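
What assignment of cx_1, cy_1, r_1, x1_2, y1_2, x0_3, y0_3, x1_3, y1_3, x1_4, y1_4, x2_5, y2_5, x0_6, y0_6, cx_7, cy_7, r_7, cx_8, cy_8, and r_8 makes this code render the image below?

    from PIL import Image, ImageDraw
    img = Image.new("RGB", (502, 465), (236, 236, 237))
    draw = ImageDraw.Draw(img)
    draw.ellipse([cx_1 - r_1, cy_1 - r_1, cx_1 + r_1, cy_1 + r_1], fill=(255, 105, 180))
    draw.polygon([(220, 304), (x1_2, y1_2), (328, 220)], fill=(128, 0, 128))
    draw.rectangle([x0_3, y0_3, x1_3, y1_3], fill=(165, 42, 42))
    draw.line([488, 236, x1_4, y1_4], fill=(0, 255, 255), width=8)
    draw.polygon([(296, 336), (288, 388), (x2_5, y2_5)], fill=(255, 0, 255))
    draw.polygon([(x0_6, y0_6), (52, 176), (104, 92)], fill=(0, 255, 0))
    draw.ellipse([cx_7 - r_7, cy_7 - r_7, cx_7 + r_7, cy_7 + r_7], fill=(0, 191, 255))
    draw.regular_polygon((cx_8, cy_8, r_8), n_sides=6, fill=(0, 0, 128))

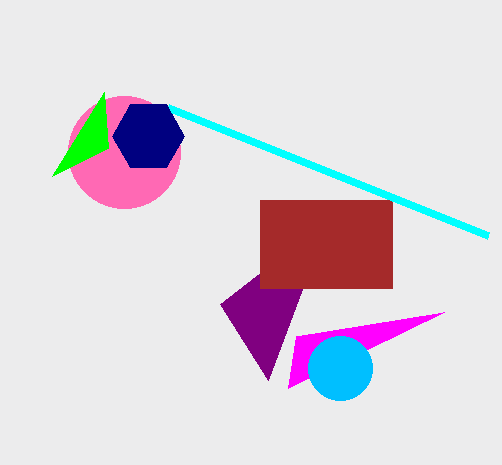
cx_1 = 124, cy_1 = 152, r_1 = 56, x1_2 = 268, y1_2 = 380, x0_3 = 260, y0_3 = 200, x1_3 = 392, y1_3 = 288, x1_4 = 168, y1_4 = 108, x2_5 = 444, y2_5 = 312, x0_6 = 108, y0_6 = 148, cx_7 = 340, cy_7 = 368, r_7 = 32, cx_8 = 148, cy_8 = 136, r_8 = 36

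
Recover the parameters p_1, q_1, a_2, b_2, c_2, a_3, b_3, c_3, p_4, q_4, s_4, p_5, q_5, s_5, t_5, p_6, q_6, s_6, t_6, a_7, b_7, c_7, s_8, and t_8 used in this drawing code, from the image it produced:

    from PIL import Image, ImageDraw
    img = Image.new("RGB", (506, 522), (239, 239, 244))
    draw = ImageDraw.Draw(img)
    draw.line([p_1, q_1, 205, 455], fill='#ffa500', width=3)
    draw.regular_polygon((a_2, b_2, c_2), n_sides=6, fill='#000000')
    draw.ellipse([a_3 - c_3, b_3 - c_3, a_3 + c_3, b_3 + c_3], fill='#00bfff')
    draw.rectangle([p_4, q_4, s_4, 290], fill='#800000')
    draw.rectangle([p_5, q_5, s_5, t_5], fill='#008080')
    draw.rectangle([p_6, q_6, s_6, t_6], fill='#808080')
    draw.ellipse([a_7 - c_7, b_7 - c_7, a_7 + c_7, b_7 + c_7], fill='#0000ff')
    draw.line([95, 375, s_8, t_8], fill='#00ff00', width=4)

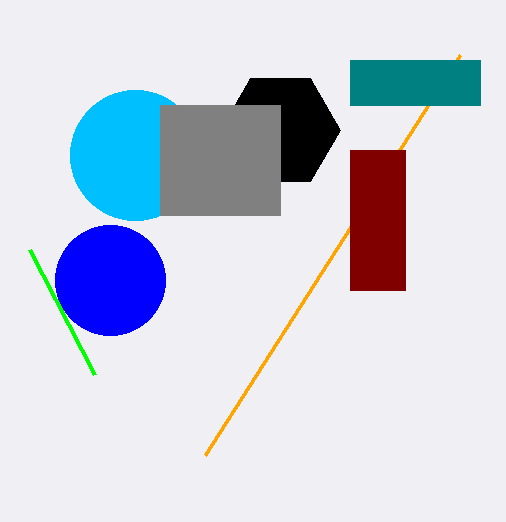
p_1 = 460; q_1 = 55; a_2 = 280; b_2 = 130; c_2 = 60; a_3 = 135; b_3 = 155; c_3 = 65; p_4 = 350; q_4 = 150; s_4 = 405; p_5 = 350; q_5 = 60; s_5 = 480; t_5 = 105; p_6 = 160; q_6 = 105; s_6 = 280; t_6 = 215; a_7 = 110; b_7 = 280; c_7 = 55; s_8 = 30; t_8 = 250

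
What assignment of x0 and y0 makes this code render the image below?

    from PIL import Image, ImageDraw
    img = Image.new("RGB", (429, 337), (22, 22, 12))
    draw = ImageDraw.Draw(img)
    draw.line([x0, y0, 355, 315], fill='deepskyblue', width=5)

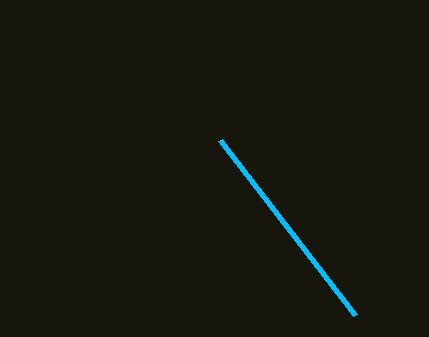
x0 = 220; y0 = 140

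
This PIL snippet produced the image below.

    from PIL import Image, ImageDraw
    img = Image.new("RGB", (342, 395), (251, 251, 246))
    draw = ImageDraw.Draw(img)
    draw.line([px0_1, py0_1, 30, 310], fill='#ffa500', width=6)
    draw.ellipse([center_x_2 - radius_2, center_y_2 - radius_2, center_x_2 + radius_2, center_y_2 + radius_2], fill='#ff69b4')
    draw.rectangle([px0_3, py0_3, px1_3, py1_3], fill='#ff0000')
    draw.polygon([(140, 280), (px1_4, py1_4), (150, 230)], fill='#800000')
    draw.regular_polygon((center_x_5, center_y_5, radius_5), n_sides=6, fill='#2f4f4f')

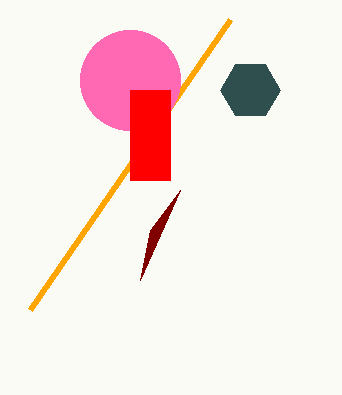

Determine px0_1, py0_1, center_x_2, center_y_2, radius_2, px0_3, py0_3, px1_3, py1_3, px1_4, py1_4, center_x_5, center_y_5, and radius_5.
px0_1 = 230; py0_1 = 20; center_x_2 = 130; center_y_2 = 80; radius_2 = 50; px0_3 = 130; py0_3 = 90; px1_3 = 170; py1_3 = 180; px1_4 = 180; py1_4 = 190; center_x_5 = 250; center_y_5 = 90; radius_5 = 30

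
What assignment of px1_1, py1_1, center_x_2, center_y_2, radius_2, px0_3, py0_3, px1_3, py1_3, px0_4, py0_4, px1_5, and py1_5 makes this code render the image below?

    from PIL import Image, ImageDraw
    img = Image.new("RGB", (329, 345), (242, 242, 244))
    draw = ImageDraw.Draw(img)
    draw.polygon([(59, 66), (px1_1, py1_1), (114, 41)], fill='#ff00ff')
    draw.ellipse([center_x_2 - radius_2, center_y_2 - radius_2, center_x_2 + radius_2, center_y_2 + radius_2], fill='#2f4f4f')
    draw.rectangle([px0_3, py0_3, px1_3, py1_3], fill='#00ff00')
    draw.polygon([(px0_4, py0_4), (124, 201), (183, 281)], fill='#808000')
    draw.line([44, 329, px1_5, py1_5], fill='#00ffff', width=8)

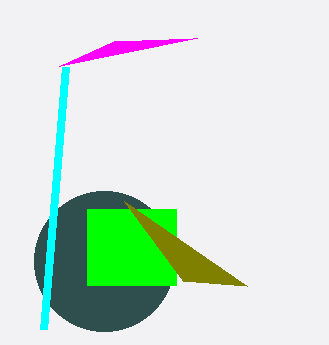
px1_1 = 197; py1_1 = 38; center_x_2 = 104; center_y_2 = 261; radius_2 = 70; px0_3 = 87; py0_3 = 209; px1_3 = 176; py1_3 = 285; px0_4 = 247; py0_4 = 286; px1_5 = 66; py1_5 = 67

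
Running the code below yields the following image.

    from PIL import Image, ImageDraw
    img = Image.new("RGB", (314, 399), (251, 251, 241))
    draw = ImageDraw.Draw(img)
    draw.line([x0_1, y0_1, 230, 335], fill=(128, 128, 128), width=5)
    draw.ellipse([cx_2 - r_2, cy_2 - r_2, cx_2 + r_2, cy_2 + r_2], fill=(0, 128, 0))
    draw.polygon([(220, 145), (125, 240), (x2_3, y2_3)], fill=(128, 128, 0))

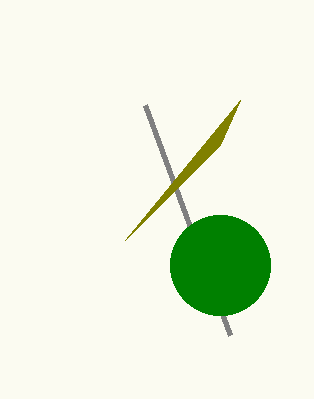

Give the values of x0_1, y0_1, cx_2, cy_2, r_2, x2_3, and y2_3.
x0_1 = 145, y0_1 = 105, cx_2 = 220, cy_2 = 265, r_2 = 50, x2_3 = 240, y2_3 = 100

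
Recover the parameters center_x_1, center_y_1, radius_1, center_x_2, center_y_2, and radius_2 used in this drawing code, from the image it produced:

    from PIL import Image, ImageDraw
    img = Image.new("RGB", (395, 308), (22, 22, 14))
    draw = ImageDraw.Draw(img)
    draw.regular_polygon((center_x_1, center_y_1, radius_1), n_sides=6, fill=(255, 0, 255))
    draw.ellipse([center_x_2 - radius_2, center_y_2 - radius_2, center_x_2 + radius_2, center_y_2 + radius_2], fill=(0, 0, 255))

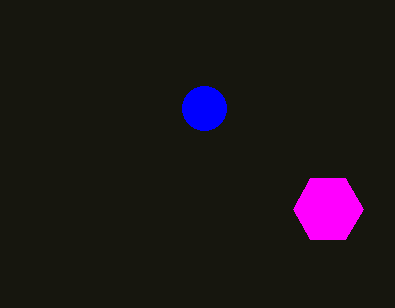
center_x_1 = 328
center_y_1 = 209
radius_1 = 35
center_x_2 = 204
center_y_2 = 108
radius_2 = 22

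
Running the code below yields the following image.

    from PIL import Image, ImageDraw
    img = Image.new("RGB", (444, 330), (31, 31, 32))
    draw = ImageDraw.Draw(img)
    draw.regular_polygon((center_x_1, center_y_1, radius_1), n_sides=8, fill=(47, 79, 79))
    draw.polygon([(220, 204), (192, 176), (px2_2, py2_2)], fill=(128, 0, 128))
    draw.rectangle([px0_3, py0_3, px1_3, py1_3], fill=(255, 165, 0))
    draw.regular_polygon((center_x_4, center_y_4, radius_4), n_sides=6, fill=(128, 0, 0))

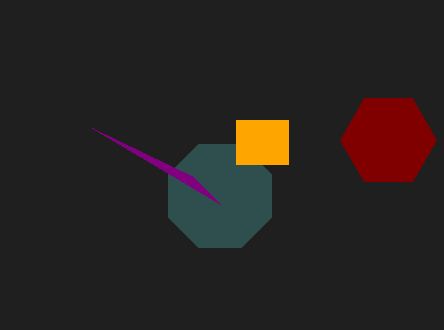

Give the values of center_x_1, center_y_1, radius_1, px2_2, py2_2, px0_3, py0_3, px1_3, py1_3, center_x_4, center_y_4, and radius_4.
center_x_1 = 220; center_y_1 = 196; radius_1 = 56; px2_2 = 92; py2_2 = 128; px0_3 = 236; py0_3 = 120; px1_3 = 288; py1_3 = 164; center_x_4 = 388; center_y_4 = 140; radius_4 = 48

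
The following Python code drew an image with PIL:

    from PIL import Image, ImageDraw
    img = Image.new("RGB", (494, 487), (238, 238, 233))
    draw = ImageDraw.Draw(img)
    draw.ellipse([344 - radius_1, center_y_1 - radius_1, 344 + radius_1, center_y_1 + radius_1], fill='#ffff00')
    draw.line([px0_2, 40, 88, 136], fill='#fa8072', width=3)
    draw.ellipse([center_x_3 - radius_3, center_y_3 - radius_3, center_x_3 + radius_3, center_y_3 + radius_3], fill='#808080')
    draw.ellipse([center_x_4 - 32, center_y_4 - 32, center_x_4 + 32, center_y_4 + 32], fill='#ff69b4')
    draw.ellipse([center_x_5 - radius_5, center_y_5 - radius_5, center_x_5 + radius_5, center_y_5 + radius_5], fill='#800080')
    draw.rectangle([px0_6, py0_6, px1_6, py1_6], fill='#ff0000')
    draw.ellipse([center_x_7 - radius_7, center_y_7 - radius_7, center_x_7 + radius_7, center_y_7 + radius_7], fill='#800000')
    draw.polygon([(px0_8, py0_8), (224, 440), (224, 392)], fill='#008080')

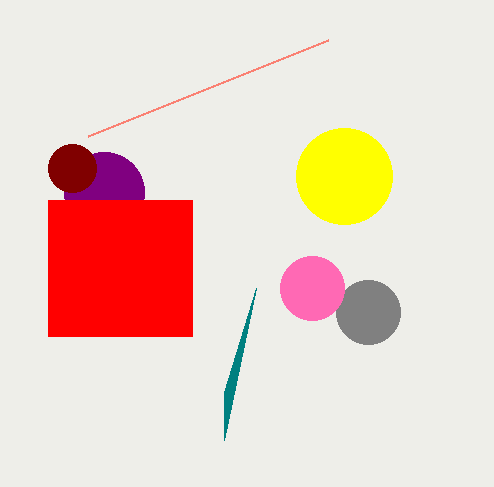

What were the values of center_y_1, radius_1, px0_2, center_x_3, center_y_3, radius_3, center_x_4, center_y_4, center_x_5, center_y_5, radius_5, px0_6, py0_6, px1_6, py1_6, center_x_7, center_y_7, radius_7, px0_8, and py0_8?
center_y_1 = 176
radius_1 = 48
px0_2 = 328
center_x_3 = 368
center_y_3 = 312
radius_3 = 32
center_x_4 = 312
center_y_4 = 288
center_x_5 = 104
center_y_5 = 192
radius_5 = 40
px0_6 = 48
py0_6 = 200
px1_6 = 192
py1_6 = 336
center_x_7 = 72
center_y_7 = 168
radius_7 = 24
px0_8 = 256
py0_8 = 288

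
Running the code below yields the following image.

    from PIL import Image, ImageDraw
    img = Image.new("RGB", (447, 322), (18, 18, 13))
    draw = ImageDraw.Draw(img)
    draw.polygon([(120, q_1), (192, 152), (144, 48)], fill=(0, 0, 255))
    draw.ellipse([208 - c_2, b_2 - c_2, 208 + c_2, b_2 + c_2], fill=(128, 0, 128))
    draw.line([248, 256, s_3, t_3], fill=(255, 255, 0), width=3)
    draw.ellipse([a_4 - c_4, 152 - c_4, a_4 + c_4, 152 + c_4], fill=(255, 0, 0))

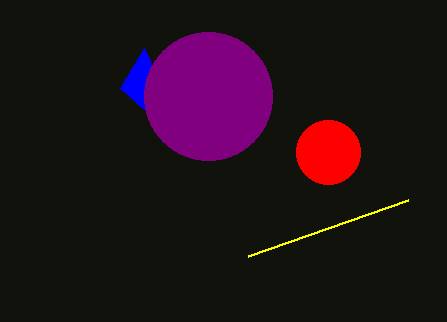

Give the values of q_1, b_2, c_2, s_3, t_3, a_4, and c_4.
q_1 = 88
b_2 = 96
c_2 = 64
s_3 = 408
t_3 = 200
a_4 = 328
c_4 = 32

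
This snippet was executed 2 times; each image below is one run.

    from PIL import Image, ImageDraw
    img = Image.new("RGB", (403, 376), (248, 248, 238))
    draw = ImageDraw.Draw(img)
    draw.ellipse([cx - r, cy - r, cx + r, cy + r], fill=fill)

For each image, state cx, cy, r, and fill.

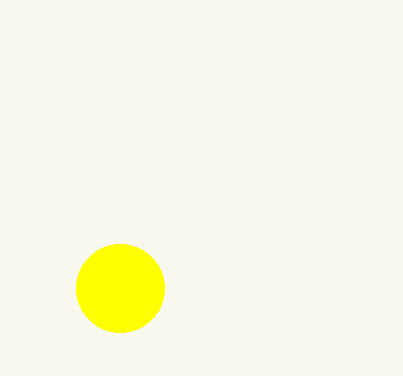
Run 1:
cx = 120, cy = 288, r = 44, fill = 'yellow'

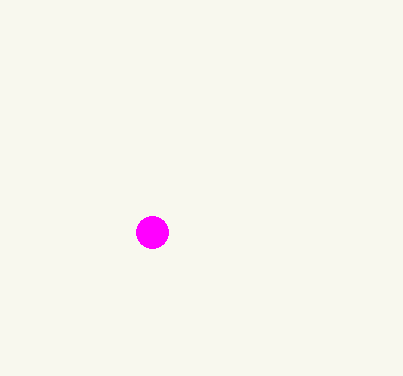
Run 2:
cx = 152; cy = 232; r = 16; fill = 'magenta'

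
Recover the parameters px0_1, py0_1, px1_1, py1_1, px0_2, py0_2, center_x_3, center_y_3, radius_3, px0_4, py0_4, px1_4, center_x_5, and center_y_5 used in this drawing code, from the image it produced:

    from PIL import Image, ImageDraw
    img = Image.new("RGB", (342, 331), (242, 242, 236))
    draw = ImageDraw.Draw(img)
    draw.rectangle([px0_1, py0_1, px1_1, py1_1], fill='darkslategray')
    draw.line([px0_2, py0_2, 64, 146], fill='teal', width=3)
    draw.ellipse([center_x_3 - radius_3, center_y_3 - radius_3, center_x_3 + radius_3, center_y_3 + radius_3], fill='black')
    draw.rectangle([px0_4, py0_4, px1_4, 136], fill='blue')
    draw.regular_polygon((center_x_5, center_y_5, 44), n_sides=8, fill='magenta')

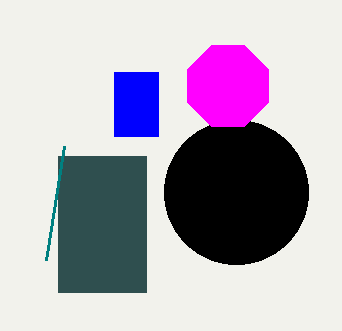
px0_1 = 58; py0_1 = 156; px1_1 = 146; py1_1 = 292; px0_2 = 46; py0_2 = 260; center_x_3 = 236; center_y_3 = 192; radius_3 = 72; px0_4 = 114; py0_4 = 72; px1_4 = 158; center_x_5 = 228; center_y_5 = 86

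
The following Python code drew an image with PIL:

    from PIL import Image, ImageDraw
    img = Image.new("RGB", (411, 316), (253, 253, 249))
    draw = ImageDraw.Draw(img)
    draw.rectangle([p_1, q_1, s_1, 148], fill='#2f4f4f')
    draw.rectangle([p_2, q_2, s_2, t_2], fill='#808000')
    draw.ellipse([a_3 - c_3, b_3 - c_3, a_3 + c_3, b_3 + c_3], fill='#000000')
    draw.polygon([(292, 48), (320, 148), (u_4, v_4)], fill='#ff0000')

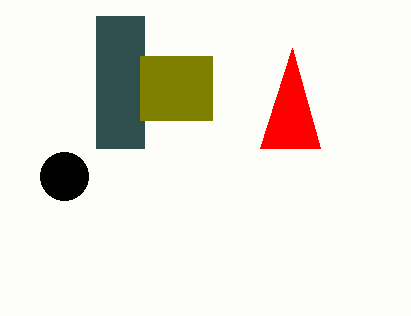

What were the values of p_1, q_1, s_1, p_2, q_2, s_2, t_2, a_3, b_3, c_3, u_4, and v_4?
p_1 = 96; q_1 = 16; s_1 = 144; p_2 = 140; q_2 = 56; s_2 = 212; t_2 = 120; a_3 = 64; b_3 = 176; c_3 = 24; u_4 = 260; v_4 = 148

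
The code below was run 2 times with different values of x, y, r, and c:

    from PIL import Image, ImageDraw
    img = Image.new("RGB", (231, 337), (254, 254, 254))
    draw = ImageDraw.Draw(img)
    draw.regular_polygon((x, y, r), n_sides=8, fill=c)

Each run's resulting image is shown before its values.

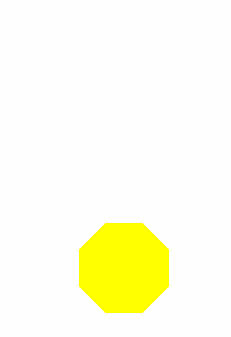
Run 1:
x = 124; y = 268; r = 48; c = 'yellow'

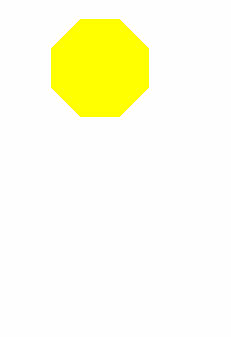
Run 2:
x = 100; y = 68; r = 52; c = 'yellow'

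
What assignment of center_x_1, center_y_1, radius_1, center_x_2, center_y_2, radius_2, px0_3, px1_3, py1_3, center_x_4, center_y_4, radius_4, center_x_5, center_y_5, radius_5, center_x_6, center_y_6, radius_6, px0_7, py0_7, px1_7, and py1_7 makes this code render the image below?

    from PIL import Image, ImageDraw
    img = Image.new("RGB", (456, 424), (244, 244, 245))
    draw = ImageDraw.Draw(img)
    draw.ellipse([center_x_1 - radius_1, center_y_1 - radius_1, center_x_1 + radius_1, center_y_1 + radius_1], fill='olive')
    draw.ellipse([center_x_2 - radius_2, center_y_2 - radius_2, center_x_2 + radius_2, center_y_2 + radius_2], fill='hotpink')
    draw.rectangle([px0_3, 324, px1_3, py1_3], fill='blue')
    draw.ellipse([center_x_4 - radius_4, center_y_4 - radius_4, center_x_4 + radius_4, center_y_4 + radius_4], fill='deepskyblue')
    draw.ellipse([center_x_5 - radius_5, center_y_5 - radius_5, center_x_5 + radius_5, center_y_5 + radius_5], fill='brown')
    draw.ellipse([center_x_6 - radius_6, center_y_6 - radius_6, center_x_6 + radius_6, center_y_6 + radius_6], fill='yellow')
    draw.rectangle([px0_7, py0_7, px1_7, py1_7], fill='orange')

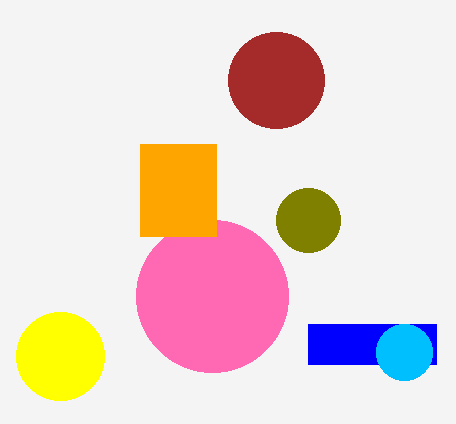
center_x_1 = 308
center_y_1 = 220
radius_1 = 32
center_x_2 = 212
center_y_2 = 296
radius_2 = 76
px0_3 = 308
px1_3 = 436
py1_3 = 364
center_x_4 = 404
center_y_4 = 352
radius_4 = 28
center_x_5 = 276
center_y_5 = 80
radius_5 = 48
center_x_6 = 60
center_y_6 = 356
radius_6 = 44
px0_7 = 140
py0_7 = 144
px1_7 = 216
py1_7 = 236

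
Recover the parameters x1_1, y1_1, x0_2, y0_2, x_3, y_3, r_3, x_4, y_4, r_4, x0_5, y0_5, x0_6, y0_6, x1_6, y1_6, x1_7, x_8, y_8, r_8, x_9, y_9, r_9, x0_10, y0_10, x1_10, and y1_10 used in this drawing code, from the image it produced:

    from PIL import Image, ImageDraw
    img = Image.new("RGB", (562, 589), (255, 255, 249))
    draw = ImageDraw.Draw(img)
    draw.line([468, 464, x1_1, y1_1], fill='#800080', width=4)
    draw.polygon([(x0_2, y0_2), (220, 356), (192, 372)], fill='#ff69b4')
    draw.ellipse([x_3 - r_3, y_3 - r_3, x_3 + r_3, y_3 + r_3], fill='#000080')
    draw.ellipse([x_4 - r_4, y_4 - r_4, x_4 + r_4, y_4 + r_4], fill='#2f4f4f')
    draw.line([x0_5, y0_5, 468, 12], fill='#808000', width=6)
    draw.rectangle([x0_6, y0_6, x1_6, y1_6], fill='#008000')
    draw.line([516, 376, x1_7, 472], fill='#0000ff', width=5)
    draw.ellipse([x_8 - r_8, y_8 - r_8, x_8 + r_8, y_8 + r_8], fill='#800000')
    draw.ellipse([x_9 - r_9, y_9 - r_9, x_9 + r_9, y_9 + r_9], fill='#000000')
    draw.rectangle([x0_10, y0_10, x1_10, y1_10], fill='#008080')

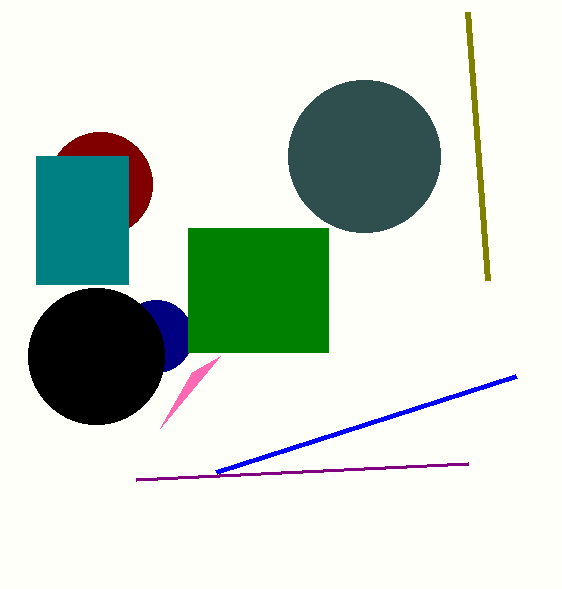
x1_1 = 136, y1_1 = 480, x0_2 = 160, y0_2 = 428, x_3 = 156, y_3 = 336, r_3 = 36, x_4 = 364, y_4 = 156, r_4 = 76, x0_5 = 488, y0_5 = 280, x0_6 = 188, y0_6 = 228, x1_6 = 328, y1_6 = 352, x1_7 = 216, x_8 = 100, y_8 = 184, r_8 = 52, x_9 = 96, y_9 = 356, r_9 = 68, x0_10 = 36, y0_10 = 156, x1_10 = 128, y1_10 = 284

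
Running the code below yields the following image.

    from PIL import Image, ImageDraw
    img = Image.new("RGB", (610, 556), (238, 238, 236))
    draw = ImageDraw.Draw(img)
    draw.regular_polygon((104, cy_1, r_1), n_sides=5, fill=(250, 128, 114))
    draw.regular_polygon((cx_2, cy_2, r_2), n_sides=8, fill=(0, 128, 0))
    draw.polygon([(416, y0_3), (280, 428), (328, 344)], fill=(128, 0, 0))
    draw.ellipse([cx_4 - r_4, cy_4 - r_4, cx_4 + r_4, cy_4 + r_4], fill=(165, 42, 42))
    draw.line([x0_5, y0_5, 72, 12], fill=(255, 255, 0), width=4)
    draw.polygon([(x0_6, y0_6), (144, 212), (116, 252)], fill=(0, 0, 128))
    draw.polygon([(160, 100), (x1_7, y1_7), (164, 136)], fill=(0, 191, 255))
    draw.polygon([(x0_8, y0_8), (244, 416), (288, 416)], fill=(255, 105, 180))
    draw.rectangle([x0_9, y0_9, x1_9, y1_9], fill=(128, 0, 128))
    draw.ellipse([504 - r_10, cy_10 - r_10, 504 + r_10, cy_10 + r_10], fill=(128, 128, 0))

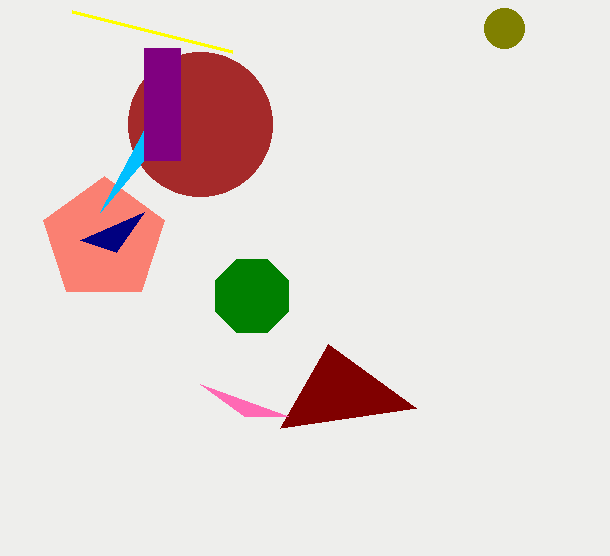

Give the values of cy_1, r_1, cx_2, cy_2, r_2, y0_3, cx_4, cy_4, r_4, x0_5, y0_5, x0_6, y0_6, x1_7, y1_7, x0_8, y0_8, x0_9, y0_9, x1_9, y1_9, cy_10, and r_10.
cy_1 = 240
r_1 = 64
cx_2 = 252
cy_2 = 296
r_2 = 40
y0_3 = 408
cx_4 = 200
cy_4 = 124
r_4 = 72
x0_5 = 232
y0_5 = 52
x0_6 = 80
y0_6 = 240
x1_7 = 100
y1_7 = 212
x0_8 = 200
y0_8 = 384
x0_9 = 144
y0_9 = 48
x1_9 = 180
y1_9 = 160
cy_10 = 28
r_10 = 20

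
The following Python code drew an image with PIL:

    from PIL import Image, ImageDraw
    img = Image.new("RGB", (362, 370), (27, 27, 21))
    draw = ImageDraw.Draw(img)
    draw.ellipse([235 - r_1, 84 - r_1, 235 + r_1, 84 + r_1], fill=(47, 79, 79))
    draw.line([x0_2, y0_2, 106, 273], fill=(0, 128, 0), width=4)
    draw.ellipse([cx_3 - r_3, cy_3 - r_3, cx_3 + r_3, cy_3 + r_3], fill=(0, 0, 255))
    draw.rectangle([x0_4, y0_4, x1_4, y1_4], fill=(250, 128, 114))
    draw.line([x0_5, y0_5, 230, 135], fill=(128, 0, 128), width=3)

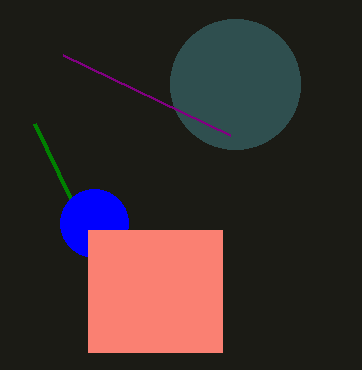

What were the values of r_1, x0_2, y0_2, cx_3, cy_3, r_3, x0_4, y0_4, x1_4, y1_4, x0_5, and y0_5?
r_1 = 65; x0_2 = 34; y0_2 = 123; cx_3 = 94; cy_3 = 223; r_3 = 34; x0_4 = 88; y0_4 = 230; x1_4 = 222; y1_4 = 352; x0_5 = 63; y0_5 = 55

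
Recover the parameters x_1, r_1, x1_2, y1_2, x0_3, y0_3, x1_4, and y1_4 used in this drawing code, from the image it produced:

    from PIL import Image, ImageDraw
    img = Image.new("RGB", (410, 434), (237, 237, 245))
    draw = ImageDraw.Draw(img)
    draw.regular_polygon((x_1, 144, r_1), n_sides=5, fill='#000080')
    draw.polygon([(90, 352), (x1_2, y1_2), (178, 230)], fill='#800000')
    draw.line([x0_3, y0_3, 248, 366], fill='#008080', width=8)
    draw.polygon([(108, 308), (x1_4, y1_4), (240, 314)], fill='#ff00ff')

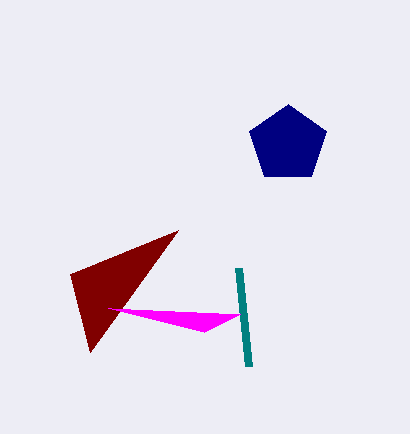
x_1 = 288; r_1 = 40; x1_2 = 70; y1_2 = 274; x0_3 = 238; y0_3 = 268; x1_4 = 204; y1_4 = 332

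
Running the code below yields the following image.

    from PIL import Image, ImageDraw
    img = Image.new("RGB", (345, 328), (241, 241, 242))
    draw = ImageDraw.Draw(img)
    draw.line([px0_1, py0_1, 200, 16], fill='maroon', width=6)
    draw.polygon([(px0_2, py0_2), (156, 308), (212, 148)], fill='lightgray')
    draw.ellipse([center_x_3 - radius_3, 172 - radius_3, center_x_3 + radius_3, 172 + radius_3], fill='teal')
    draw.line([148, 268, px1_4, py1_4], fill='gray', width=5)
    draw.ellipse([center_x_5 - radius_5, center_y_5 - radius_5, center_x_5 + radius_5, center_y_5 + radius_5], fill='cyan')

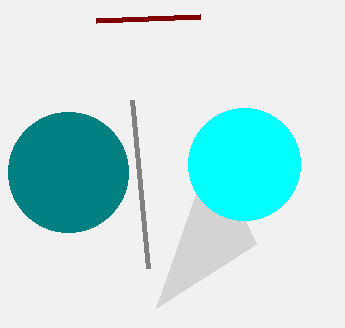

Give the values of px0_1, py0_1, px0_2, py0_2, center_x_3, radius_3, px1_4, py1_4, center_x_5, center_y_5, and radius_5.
px0_1 = 96; py0_1 = 20; px0_2 = 256; py0_2 = 244; center_x_3 = 68; radius_3 = 60; px1_4 = 132; py1_4 = 100; center_x_5 = 244; center_y_5 = 164; radius_5 = 56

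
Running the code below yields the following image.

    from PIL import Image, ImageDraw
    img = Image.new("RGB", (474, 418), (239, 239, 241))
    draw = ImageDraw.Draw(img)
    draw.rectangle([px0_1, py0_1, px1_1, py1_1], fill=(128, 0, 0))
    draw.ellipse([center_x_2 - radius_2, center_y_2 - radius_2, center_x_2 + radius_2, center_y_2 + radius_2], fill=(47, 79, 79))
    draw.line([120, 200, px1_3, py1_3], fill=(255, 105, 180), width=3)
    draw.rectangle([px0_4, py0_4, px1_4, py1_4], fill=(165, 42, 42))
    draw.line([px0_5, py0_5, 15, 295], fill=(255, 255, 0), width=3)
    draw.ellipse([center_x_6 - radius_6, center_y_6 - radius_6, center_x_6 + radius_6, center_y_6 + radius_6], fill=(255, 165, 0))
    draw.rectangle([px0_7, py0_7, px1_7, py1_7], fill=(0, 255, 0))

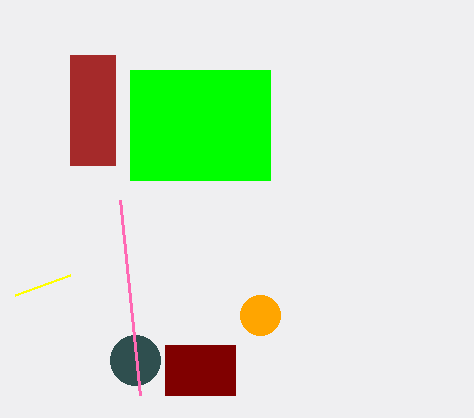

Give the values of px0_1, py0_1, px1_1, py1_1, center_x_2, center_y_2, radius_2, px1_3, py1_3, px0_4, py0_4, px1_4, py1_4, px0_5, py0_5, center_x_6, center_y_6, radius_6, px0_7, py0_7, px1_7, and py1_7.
px0_1 = 165
py0_1 = 345
px1_1 = 235
py1_1 = 395
center_x_2 = 135
center_y_2 = 360
radius_2 = 25
px1_3 = 140
py1_3 = 395
px0_4 = 70
py0_4 = 55
px1_4 = 115
py1_4 = 165
px0_5 = 70
py0_5 = 275
center_x_6 = 260
center_y_6 = 315
radius_6 = 20
px0_7 = 130
py0_7 = 70
px1_7 = 270
py1_7 = 180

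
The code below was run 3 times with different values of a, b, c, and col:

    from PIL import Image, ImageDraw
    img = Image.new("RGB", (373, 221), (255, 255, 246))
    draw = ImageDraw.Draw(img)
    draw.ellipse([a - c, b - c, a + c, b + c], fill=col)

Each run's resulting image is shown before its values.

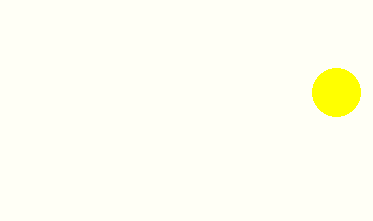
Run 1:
a = 336; b = 92; c = 24; col = 'yellow'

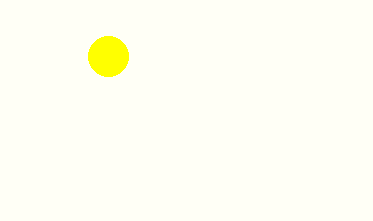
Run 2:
a = 108; b = 56; c = 20; col = 'yellow'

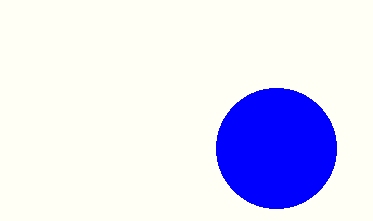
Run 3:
a = 276
b = 148
c = 60
col = 'blue'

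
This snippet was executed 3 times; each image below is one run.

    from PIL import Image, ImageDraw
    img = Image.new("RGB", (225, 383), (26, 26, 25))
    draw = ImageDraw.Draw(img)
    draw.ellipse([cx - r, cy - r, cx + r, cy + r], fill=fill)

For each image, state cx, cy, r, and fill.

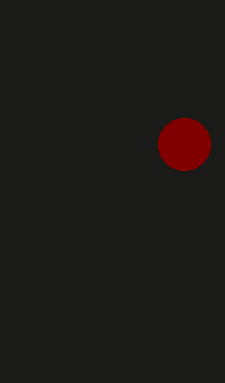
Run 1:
cx = 184, cy = 144, r = 26, fill = 'maroon'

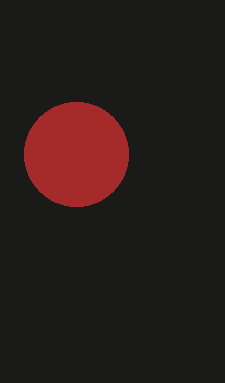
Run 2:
cx = 76
cy = 154
r = 52
fill = 'brown'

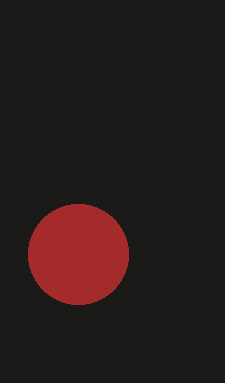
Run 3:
cx = 78
cy = 254
r = 50
fill = 'brown'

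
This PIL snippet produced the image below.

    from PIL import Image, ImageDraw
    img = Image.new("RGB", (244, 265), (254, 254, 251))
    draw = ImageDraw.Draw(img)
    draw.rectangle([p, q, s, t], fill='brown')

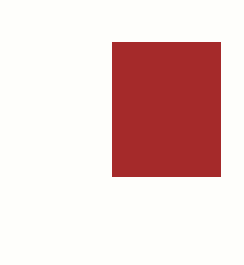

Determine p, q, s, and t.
p = 112, q = 42, s = 220, t = 176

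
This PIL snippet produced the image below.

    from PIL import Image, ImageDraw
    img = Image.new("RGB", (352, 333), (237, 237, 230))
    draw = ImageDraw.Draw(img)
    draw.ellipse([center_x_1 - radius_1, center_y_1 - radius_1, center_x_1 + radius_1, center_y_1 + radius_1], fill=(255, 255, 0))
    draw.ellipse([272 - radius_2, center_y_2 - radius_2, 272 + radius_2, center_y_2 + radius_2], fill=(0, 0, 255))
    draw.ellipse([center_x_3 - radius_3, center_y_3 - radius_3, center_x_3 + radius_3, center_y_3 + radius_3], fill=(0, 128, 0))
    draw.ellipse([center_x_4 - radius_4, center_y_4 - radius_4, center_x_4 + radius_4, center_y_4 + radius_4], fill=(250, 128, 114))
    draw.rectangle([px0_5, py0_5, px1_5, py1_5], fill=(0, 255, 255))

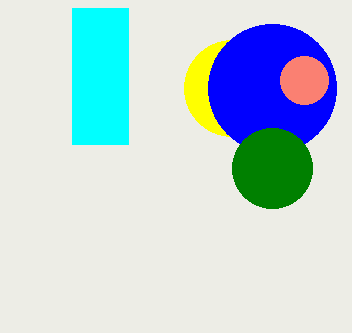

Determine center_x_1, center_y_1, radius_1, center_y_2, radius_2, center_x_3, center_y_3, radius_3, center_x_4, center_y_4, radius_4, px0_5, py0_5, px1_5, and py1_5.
center_x_1 = 232
center_y_1 = 88
radius_1 = 48
center_y_2 = 88
radius_2 = 64
center_x_3 = 272
center_y_3 = 168
radius_3 = 40
center_x_4 = 304
center_y_4 = 80
radius_4 = 24
px0_5 = 72
py0_5 = 8
px1_5 = 128
py1_5 = 144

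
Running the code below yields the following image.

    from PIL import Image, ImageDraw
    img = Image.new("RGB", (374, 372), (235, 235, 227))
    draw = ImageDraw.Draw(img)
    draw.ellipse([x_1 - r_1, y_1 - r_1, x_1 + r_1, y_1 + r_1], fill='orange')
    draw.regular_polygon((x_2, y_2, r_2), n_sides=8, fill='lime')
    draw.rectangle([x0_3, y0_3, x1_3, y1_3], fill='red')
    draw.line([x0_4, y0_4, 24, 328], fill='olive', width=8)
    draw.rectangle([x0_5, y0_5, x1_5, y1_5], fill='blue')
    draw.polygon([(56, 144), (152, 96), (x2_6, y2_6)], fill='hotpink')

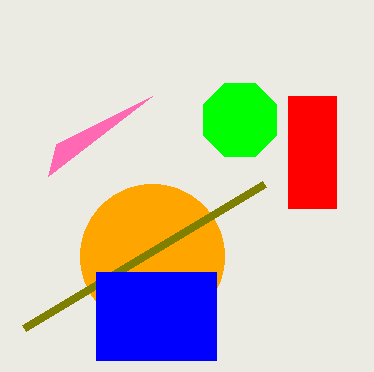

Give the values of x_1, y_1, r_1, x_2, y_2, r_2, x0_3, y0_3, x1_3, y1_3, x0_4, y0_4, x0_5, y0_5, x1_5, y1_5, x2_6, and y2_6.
x_1 = 152
y_1 = 256
r_1 = 72
x_2 = 240
y_2 = 120
r_2 = 40
x0_3 = 288
y0_3 = 96
x1_3 = 336
y1_3 = 208
x0_4 = 264
y0_4 = 184
x0_5 = 96
y0_5 = 272
x1_5 = 216
y1_5 = 360
x2_6 = 48
y2_6 = 176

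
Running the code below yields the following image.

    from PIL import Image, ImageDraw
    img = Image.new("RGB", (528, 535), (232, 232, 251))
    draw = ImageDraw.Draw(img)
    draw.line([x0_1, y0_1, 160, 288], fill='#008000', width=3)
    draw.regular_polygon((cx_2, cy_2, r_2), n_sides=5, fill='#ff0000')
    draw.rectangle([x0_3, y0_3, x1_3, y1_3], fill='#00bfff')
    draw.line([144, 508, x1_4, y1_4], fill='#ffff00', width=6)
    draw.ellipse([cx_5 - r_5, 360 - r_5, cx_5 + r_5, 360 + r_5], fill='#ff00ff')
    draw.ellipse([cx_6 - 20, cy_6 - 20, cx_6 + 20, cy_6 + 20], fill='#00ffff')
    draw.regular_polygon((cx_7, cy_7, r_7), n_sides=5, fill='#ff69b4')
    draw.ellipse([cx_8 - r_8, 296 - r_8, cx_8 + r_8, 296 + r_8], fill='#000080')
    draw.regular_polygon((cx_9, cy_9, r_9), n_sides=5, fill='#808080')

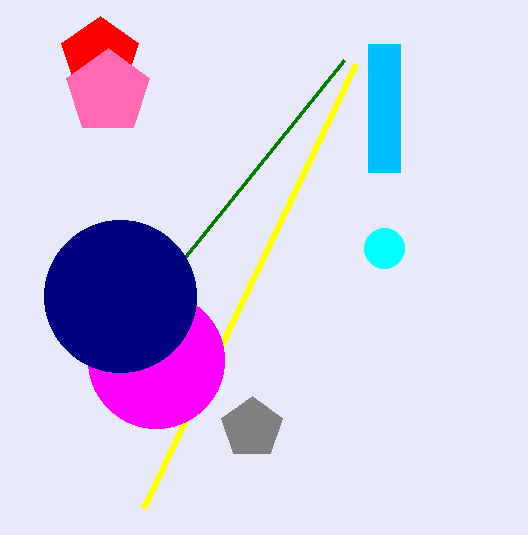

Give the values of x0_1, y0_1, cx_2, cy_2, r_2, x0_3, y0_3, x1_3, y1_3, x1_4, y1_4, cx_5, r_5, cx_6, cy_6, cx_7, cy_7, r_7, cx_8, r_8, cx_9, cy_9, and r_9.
x0_1 = 344, y0_1 = 60, cx_2 = 100, cy_2 = 56, r_2 = 40, x0_3 = 368, y0_3 = 44, x1_3 = 400, y1_3 = 172, x1_4 = 356, y1_4 = 64, cx_5 = 156, r_5 = 68, cx_6 = 384, cy_6 = 248, cx_7 = 108, cy_7 = 92, r_7 = 44, cx_8 = 120, r_8 = 76, cx_9 = 252, cy_9 = 428, r_9 = 32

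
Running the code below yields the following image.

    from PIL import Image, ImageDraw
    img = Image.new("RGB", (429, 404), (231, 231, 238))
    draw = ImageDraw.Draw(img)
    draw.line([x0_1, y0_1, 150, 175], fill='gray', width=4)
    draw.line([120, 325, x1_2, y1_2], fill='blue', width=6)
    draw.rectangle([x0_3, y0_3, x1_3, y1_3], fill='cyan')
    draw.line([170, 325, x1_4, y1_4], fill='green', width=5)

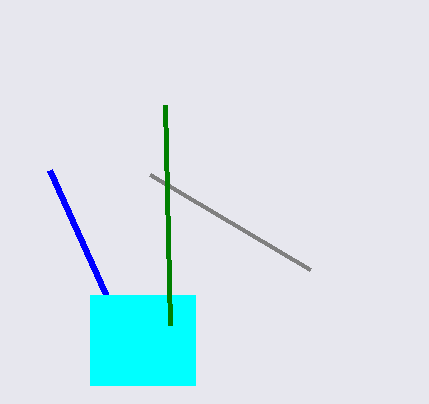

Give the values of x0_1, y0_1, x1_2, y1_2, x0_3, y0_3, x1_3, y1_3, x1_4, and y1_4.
x0_1 = 310
y0_1 = 270
x1_2 = 50
y1_2 = 170
x0_3 = 90
y0_3 = 295
x1_3 = 195
y1_3 = 385
x1_4 = 165
y1_4 = 105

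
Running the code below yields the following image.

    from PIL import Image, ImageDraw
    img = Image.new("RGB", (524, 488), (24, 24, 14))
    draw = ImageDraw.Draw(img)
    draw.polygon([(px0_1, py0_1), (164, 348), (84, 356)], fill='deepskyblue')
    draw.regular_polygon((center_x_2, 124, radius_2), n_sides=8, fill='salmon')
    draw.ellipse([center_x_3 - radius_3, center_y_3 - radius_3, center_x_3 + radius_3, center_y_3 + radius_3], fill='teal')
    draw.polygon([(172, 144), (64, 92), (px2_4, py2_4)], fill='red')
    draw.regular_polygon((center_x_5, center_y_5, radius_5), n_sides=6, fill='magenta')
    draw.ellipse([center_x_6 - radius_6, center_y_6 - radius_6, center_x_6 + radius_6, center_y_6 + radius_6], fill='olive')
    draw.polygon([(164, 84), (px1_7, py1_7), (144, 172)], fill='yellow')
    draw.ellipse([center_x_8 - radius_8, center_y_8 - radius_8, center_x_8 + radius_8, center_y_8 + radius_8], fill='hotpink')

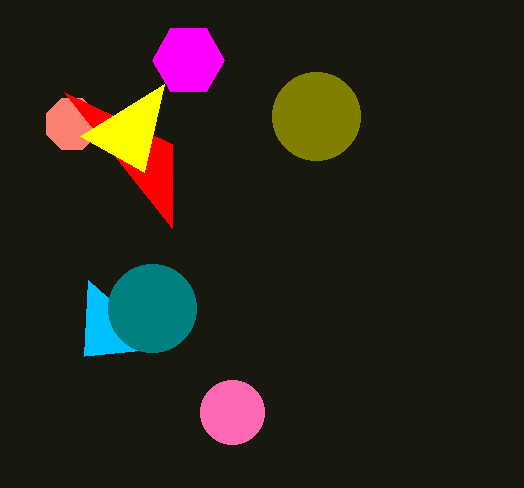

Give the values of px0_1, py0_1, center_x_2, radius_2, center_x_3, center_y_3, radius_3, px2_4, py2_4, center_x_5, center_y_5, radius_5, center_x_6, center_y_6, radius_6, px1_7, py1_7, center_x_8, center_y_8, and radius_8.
px0_1 = 88
py0_1 = 280
center_x_2 = 72
radius_2 = 28
center_x_3 = 152
center_y_3 = 308
radius_3 = 44
px2_4 = 172
py2_4 = 228
center_x_5 = 188
center_y_5 = 60
radius_5 = 36
center_x_6 = 316
center_y_6 = 116
radius_6 = 44
px1_7 = 80
py1_7 = 136
center_x_8 = 232
center_y_8 = 412
radius_8 = 32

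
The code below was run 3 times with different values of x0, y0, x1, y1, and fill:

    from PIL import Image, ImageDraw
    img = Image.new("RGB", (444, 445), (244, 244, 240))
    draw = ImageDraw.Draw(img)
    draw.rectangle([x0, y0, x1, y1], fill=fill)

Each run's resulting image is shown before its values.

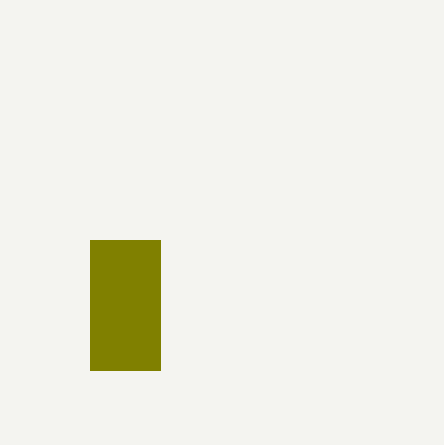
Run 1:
x0 = 90, y0 = 240, x1 = 160, y1 = 370, fill = 'olive'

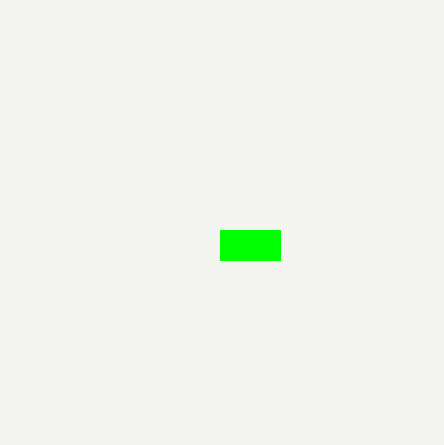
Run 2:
x0 = 220; y0 = 230; x1 = 280; y1 = 260; fill = 'lime'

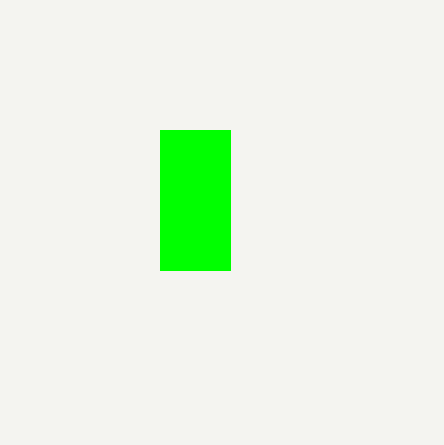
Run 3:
x0 = 160
y0 = 130
x1 = 230
y1 = 270
fill = 'lime'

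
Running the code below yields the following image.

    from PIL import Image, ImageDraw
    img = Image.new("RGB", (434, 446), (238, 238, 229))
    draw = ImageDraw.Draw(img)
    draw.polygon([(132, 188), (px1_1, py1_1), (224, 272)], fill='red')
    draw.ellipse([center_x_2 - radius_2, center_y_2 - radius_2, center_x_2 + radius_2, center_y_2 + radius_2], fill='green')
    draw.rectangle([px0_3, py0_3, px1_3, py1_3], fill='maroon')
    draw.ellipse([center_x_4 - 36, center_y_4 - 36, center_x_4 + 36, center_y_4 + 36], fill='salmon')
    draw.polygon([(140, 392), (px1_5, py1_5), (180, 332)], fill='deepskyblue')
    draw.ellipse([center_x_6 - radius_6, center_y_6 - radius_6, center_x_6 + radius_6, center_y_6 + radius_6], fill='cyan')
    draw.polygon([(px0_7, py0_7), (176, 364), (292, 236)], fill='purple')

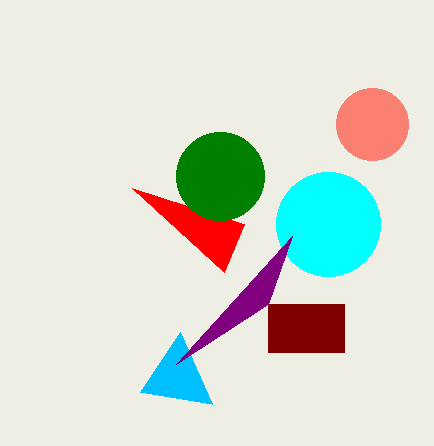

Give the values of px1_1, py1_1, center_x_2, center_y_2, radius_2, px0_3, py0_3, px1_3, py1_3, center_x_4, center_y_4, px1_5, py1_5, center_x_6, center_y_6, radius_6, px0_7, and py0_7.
px1_1 = 244
py1_1 = 224
center_x_2 = 220
center_y_2 = 176
radius_2 = 44
px0_3 = 268
py0_3 = 304
px1_3 = 344
py1_3 = 352
center_x_4 = 372
center_y_4 = 124
px1_5 = 212
py1_5 = 404
center_x_6 = 328
center_y_6 = 224
radius_6 = 52
px0_7 = 268
py0_7 = 304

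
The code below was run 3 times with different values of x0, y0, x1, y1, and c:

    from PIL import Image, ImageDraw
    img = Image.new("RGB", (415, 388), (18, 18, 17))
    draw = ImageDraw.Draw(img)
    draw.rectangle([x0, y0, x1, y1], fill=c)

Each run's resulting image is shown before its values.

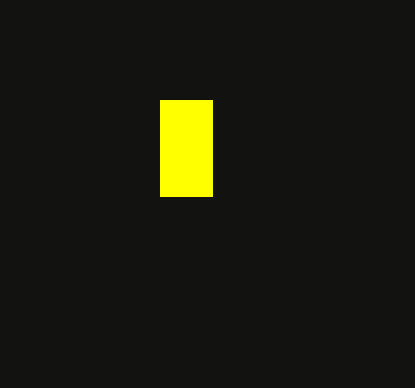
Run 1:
x0 = 160; y0 = 100; x1 = 212; y1 = 196; c = 'yellow'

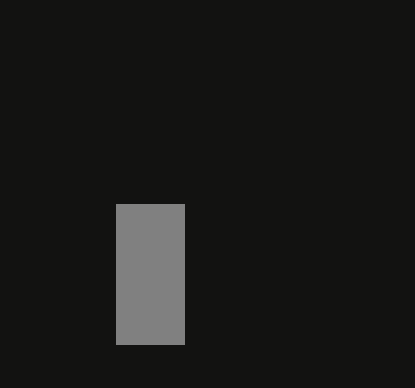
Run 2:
x0 = 116
y0 = 204
x1 = 184
y1 = 344
c = 'gray'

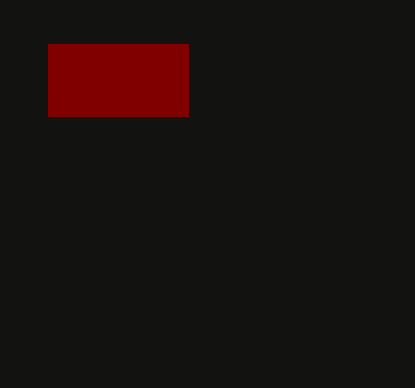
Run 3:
x0 = 48
y0 = 44
x1 = 188
y1 = 116
c = 'maroon'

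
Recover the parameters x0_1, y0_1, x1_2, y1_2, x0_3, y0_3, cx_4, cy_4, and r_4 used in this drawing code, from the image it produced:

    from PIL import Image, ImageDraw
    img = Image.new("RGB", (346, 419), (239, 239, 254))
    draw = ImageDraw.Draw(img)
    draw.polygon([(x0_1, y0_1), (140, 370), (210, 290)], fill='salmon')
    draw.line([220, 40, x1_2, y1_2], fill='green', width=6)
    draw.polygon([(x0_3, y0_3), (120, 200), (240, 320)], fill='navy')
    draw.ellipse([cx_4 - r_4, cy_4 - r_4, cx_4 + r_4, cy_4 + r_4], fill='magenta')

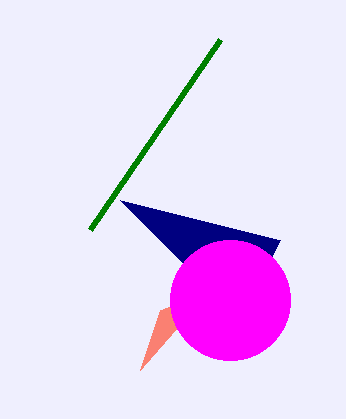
x0_1 = 160, y0_1 = 310, x1_2 = 90, y1_2 = 230, x0_3 = 280, y0_3 = 240, cx_4 = 230, cy_4 = 300, r_4 = 60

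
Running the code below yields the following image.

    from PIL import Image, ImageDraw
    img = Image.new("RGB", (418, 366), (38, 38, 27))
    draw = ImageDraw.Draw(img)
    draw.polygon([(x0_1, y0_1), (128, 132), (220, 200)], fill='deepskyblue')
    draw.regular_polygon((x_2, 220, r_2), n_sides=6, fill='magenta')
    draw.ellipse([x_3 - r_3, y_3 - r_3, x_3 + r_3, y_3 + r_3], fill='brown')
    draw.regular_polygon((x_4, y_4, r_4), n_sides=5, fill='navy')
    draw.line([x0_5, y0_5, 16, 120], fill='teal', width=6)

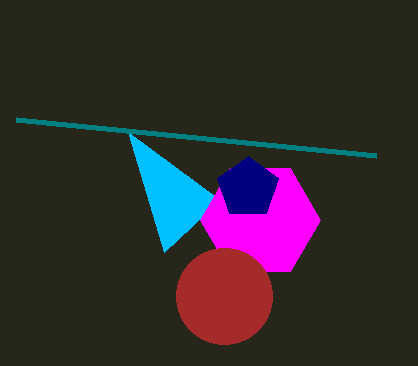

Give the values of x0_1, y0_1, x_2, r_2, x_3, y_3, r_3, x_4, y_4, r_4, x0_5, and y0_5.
x0_1 = 164
y0_1 = 252
x_2 = 260
r_2 = 60
x_3 = 224
y_3 = 296
r_3 = 48
x_4 = 248
y_4 = 188
r_4 = 32
x0_5 = 376
y0_5 = 156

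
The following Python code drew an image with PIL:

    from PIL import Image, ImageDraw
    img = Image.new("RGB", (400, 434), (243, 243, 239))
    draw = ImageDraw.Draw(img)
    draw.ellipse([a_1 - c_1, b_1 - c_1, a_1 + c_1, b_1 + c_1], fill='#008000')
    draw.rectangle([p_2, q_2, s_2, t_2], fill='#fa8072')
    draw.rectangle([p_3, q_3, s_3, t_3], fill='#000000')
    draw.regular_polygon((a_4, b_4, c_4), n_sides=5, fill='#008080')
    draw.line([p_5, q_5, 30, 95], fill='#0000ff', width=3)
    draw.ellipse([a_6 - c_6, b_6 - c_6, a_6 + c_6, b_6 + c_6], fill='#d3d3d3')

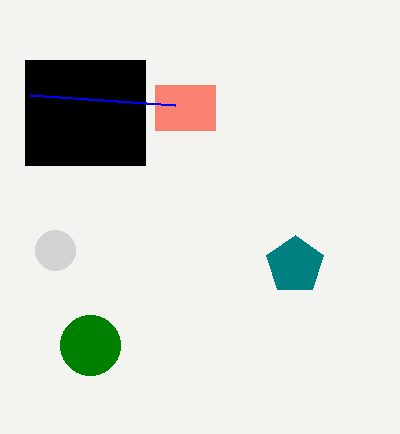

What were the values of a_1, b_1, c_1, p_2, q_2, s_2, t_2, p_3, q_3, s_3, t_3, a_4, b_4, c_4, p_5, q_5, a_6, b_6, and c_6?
a_1 = 90
b_1 = 345
c_1 = 30
p_2 = 155
q_2 = 85
s_2 = 215
t_2 = 130
p_3 = 25
q_3 = 60
s_3 = 145
t_3 = 165
a_4 = 295
b_4 = 265
c_4 = 30
p_5 = 175
q_5 = 105
a_6 = 55
b_6 = 250
c_6 = 20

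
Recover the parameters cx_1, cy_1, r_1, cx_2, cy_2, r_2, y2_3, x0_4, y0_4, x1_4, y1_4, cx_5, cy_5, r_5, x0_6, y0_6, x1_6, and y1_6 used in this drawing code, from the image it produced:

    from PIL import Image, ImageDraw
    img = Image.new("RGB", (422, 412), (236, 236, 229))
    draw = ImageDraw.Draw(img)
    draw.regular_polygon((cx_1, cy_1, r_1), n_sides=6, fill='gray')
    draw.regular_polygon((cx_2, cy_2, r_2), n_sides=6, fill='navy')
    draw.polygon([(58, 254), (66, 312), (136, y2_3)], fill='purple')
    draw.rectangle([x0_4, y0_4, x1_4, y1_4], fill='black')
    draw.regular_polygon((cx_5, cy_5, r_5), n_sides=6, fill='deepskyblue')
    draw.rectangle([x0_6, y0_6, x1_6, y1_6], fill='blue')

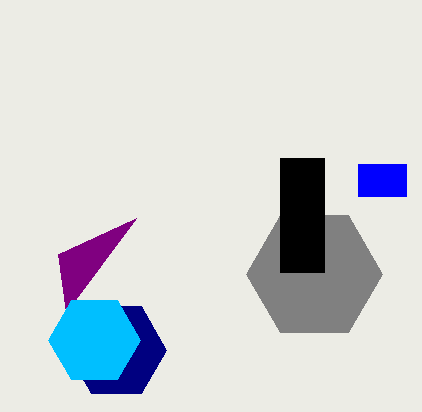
cx_1 = 314; cy_1 = 274; r_1 = 68; cx_2 = 116; cy_2 = 350; r_2 = 50; y2_3 = 218; x0_4 = 280; y0_4 = 158; x1_4 = 324; y1_4 = 272; cx_5 = 94; cy_5 = 340; r_5 = 46; x0_6 = 358; y0_6 = 164; x1_6 = 406; y1_6 = 196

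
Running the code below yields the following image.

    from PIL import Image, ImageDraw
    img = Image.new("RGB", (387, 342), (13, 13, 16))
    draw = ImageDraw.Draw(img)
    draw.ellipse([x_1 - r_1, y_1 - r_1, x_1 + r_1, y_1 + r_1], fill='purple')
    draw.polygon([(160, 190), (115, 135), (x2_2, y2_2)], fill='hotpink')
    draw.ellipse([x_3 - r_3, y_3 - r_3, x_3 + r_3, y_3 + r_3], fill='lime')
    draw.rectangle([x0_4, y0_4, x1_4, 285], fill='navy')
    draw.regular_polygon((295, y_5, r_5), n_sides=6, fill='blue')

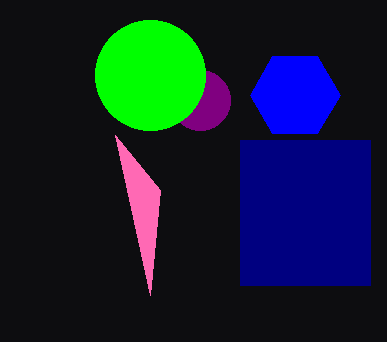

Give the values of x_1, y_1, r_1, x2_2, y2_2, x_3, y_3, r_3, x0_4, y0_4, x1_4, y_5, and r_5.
x_1 = 200, y_1 = 100, r_1 = 30, x2_2 = 150, y2_2 = 295, x_3 = 150, y_3 = 75, r_3 = 55, x0_4 = 240, y0_4 = 140, x1_4 = 370, y_5 = 95, r_5 = 45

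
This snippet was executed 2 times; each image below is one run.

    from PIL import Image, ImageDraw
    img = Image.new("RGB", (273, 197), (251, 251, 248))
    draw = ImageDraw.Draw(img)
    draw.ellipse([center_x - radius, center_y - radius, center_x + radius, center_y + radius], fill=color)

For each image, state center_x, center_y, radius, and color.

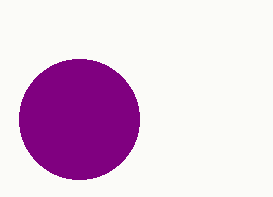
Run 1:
center_x = 79
center_y = 119
radius = 60
color = 'purple'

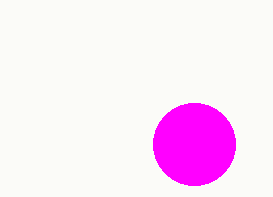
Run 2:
center_x = 194
center_y = 144
radius = 41
color = 'magenta'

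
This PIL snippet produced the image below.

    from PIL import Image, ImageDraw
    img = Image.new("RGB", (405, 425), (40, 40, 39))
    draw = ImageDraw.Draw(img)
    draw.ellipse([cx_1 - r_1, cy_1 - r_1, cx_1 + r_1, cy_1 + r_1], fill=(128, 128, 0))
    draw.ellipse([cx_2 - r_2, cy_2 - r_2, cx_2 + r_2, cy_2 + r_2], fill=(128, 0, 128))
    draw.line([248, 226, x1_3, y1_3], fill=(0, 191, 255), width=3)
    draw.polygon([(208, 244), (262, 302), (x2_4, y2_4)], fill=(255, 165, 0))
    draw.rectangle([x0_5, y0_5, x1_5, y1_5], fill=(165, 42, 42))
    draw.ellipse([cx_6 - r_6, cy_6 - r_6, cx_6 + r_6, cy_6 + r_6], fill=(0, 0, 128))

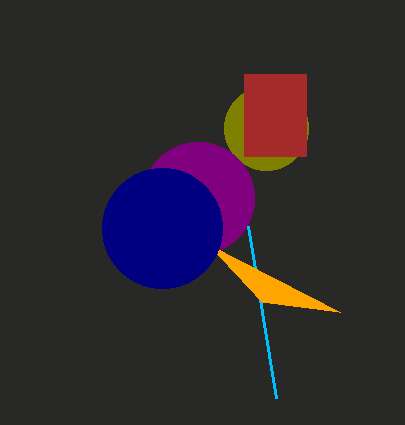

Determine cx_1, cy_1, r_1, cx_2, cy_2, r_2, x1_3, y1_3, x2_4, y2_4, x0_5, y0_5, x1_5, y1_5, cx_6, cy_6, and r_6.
cx_1 = 266, cy_1 = 128, r_1 = 42, cx_2 = 198, cy_2 = 198, r_2 = 56, x1_3 = 276, y1_3 = 398, x2_4 = 340, y2_4 = 312, x0_5 = 244, y0_5 = 74, x1_5 = 306, y1_5 = 156, cx_6 = 162, cy_6 = 228, r_6 = 60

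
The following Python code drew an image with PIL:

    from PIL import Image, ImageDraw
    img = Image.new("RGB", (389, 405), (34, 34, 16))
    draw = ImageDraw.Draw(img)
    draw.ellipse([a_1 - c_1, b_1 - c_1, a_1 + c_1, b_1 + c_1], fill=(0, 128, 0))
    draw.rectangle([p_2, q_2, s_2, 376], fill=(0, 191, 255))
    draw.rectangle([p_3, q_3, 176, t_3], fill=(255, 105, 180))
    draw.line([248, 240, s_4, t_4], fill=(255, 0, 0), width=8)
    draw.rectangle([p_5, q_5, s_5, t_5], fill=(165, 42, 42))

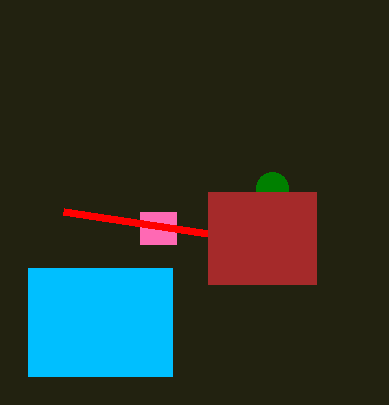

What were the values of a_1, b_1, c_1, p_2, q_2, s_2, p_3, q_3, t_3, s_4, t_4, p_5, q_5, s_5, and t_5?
a_1 = 272
b_1 = 188
c_1 = 16
p_2 = 28
q_2 = 268
s_2 = 172
p_3 = 140
q_3 = 212
t_3 = 244
s_4 = 64
t_4 = 212
p_5 = 208
q_5 = 192
s_5 = 316
t_5 = 284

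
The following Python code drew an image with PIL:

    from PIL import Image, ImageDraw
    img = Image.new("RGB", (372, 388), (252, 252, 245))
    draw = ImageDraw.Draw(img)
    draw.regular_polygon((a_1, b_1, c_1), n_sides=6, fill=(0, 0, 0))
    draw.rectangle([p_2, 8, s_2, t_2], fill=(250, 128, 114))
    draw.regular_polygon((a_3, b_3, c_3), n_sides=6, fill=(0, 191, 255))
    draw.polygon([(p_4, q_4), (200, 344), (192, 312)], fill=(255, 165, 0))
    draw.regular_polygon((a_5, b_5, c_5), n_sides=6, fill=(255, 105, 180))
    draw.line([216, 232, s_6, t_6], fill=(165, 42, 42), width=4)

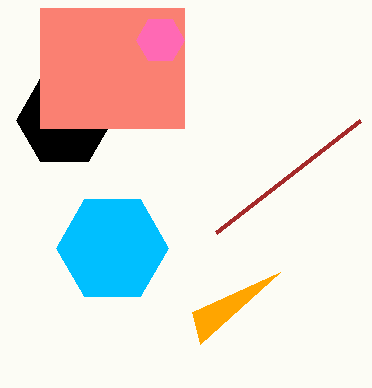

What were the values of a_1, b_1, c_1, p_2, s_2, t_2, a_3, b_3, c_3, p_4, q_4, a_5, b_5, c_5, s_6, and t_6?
a_1 = 64
b_1 = 120
c_1 = 48
p_2 = 40
s_2 = 184
t_2 = 128
a_3 = 112
b_3 = 248
c_3 = 56
p_4 = 280
q_4 = 272
a_5 = 160
b_5 = 40
c_5 = 24
s_6 = 360
t_6 = 120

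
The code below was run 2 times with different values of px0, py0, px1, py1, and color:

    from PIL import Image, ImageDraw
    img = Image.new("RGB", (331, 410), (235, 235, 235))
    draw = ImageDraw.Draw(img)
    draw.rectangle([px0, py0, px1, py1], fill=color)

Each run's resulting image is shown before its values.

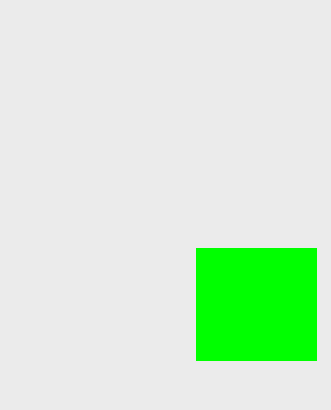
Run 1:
px0 = 196; py0 = 248; px1 = 316; py1 = 360; color = 'lime'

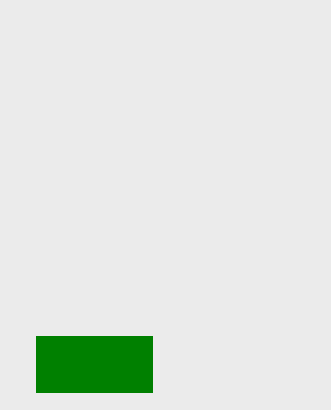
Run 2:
px0 = 36; py0 = 336; px1 = 152; py1 = 392; color = 'green'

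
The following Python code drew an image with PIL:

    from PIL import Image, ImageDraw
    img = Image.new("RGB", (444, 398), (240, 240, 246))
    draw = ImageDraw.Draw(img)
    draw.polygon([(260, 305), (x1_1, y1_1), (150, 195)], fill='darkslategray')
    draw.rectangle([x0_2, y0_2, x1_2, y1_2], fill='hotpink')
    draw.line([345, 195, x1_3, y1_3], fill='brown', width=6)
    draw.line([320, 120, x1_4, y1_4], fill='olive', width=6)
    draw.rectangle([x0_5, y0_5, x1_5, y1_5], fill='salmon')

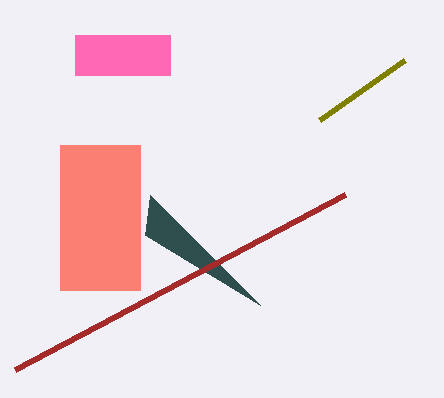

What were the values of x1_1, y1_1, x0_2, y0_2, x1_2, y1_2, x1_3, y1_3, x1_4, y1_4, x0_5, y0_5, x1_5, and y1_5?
x1_1 = 145
y1_1 = 235
x0_2 = 75
y0_2 = 35
x1_2 = 170
y1_2 = 75
x1_3 = 15
y1_3 = 370
x1_4 = 405
y1_4 = 60
x0_5 = 60
y0_5 = 145
x1_5 = 140
y1_5 = 290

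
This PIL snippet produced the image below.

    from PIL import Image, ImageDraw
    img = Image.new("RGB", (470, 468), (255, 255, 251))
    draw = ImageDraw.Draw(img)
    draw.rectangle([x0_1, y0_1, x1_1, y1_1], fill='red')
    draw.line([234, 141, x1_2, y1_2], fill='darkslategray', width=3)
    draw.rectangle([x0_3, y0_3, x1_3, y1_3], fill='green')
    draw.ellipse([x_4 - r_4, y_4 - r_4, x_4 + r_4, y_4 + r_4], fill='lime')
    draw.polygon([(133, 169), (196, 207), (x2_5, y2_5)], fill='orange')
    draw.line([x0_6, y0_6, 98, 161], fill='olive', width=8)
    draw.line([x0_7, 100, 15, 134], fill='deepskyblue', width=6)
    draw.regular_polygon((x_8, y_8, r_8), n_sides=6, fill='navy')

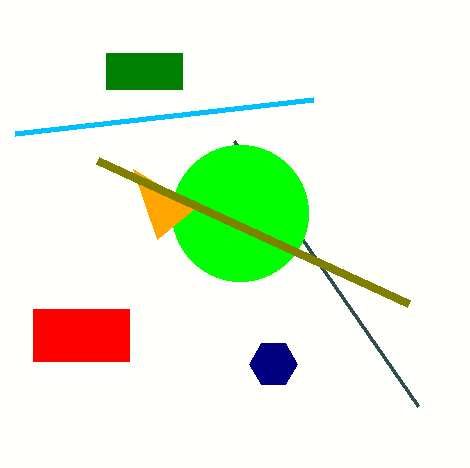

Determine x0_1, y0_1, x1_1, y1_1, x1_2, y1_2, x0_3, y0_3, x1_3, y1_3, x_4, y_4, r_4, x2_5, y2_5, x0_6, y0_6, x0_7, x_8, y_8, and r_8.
x0_1 = 33, y0_1 = 309, x1_1 = 129, y1_1 = 361, x1_2 = 418, y1_2 = 406, x0_3 = 106, y0_3 = 53, x1_3 = 182, y1_3 = 89, x_4 = 240, y_4 = 213, r_4 = 68, x2_5 = 157, y2_5 = 239, x0_6 = 409, y0_6 = 304, x0_7 = 313, x_8 = 273, y_8 = 364, r_8 = 24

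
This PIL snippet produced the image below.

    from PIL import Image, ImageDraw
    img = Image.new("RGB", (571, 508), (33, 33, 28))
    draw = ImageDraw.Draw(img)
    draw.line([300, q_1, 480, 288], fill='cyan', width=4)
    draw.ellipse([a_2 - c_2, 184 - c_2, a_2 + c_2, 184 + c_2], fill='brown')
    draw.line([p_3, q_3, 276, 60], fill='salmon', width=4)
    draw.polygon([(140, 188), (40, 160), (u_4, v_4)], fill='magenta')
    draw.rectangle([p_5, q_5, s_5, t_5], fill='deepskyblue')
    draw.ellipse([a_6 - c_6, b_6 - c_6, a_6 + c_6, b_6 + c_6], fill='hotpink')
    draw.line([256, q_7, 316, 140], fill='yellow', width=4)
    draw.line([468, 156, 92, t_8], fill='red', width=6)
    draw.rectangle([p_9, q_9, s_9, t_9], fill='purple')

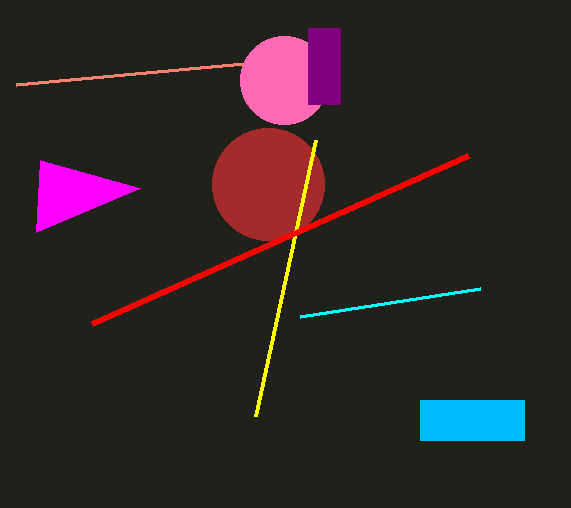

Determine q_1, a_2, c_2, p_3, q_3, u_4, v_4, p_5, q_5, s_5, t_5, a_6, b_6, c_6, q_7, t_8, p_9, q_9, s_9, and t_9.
q_1 = 316
a_2 = 268
c_2 = 56
p_3 = 16
q_3 = 84
u_4 = 36
v_4 = 232
p_5 = 420
q_5 = 400
s_5 = 524
t_5 = 440
a_6 = 284
b_6 = 80
c_6 = 44
q_7 = 416
t_8 = 324
p_9 = 308
q_9 = 28
s_9 = 340
t_9 = 104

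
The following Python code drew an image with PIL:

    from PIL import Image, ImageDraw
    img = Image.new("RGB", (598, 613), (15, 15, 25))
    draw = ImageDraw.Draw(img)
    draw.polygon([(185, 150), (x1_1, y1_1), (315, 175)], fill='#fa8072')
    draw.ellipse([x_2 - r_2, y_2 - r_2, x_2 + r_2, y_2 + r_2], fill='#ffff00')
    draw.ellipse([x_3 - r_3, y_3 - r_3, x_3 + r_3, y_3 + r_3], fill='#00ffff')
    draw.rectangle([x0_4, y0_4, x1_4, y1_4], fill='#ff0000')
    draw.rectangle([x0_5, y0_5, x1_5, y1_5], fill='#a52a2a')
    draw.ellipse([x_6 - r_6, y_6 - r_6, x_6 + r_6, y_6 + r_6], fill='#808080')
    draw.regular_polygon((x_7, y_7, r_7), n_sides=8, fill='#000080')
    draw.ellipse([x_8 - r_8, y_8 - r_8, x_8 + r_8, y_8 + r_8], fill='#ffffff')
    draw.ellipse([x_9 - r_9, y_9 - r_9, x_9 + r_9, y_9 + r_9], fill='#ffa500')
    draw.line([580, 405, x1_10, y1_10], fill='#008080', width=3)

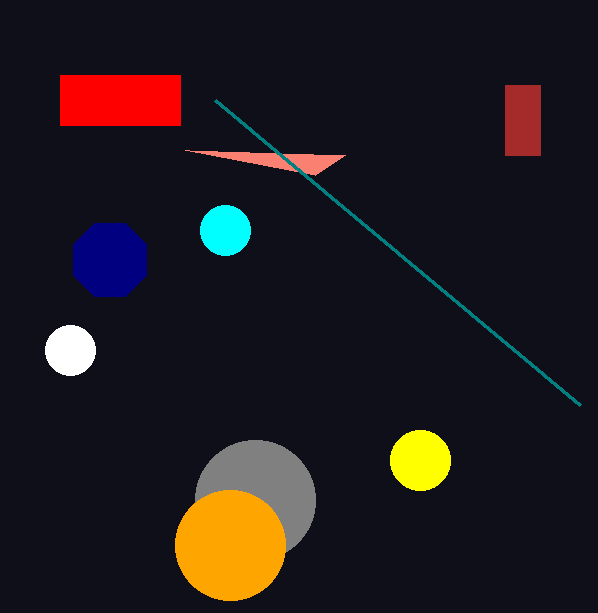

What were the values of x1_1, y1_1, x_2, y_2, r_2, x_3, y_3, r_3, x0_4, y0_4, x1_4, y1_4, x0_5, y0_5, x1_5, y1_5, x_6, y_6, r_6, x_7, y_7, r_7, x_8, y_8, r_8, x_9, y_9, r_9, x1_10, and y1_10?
x1_1 = 345; y1_1 = 155; x_2 = 420; y_2 = 460; r_2 = 30; x_3 = 225; y_3 = 230; r_3 = 25; x0_4 = 60; y0_4 = 75; x1_4 = 180; y1_4 = 125; x0_5 = 505; y0_5 = 85; x1_5 = 540; y1_5 = 155; x_6 = 255; y_6 = 500; r_6 = 60; x_7 = 110; y_7 = 260; r_7 = 40; x_8 = 70; y_8 = 350; r_8 = 25; x_9 = 230; y_9 = 545; r_9 = 55; x1_10 = 215; y1_10 = 100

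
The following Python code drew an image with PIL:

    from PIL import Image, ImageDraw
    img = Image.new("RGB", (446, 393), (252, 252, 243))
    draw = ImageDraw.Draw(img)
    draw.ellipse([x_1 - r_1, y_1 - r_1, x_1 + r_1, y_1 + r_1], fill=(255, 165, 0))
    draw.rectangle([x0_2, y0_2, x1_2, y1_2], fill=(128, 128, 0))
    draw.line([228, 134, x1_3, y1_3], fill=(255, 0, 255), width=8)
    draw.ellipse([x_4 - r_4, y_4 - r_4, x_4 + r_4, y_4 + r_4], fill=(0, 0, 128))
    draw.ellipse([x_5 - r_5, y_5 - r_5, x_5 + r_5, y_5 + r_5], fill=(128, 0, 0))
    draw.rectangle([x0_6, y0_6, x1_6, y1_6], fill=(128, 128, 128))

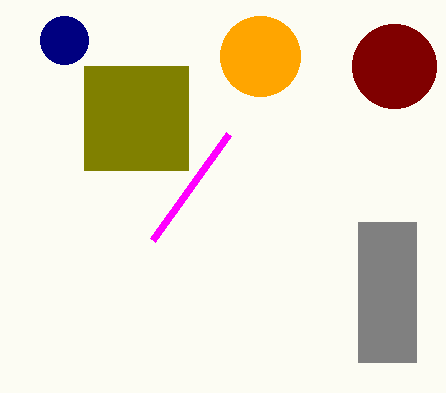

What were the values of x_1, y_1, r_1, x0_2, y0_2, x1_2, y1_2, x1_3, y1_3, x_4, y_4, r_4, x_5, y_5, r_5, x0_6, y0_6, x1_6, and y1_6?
x_1 = 260
y_1 = 56
r_1 = 40
x0_2 = 84
y0_2 = 66
x1_2 = 188
y1_2 = 170
x1_3 = 152
y1_3 = 240
x_4 = 64
y_4 = 40
r_4 = 24
x_5 = 394
y_5 = 66
r_5 = 42
x0_6 = 358
y0_6 = 222
x1_6 = 416
y1_6 = 362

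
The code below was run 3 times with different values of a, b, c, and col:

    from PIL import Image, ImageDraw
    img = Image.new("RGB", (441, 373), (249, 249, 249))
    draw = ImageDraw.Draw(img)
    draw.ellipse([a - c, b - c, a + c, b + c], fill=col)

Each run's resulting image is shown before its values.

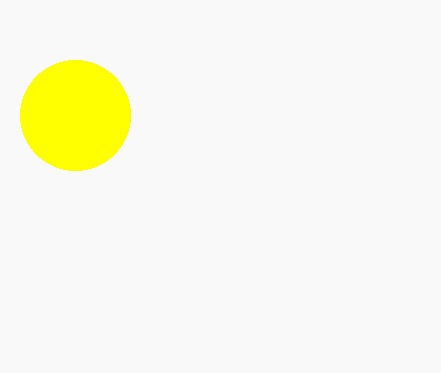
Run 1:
a = 75
b = 115
c = 55
col = 'yellow'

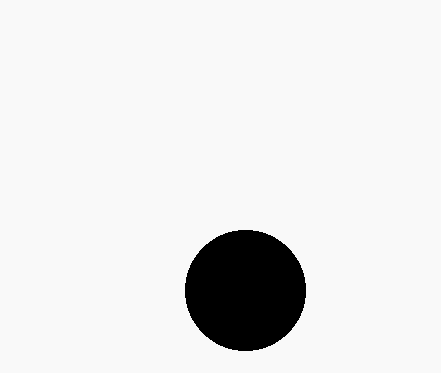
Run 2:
a = 245
b = 290
c = 60
col = 'black'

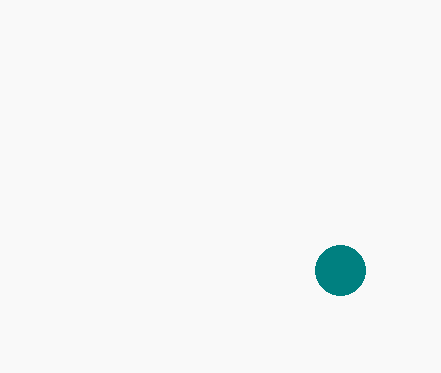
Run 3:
a = 340; b = 270; c = 25; col = 'teal'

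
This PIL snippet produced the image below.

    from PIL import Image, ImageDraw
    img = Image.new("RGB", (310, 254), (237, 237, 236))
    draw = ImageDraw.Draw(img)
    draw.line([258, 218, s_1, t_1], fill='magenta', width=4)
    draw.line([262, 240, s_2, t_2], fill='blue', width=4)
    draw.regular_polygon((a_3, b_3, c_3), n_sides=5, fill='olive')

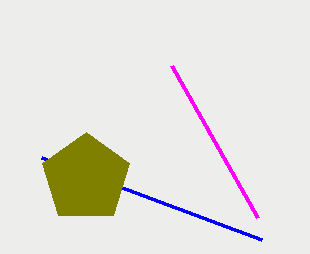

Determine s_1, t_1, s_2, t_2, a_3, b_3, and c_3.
s_1 = 172; t_1 = 66; s_2 = 42; t_2 = 158; a_3 = 86; b_3 = 178; c_3 = 46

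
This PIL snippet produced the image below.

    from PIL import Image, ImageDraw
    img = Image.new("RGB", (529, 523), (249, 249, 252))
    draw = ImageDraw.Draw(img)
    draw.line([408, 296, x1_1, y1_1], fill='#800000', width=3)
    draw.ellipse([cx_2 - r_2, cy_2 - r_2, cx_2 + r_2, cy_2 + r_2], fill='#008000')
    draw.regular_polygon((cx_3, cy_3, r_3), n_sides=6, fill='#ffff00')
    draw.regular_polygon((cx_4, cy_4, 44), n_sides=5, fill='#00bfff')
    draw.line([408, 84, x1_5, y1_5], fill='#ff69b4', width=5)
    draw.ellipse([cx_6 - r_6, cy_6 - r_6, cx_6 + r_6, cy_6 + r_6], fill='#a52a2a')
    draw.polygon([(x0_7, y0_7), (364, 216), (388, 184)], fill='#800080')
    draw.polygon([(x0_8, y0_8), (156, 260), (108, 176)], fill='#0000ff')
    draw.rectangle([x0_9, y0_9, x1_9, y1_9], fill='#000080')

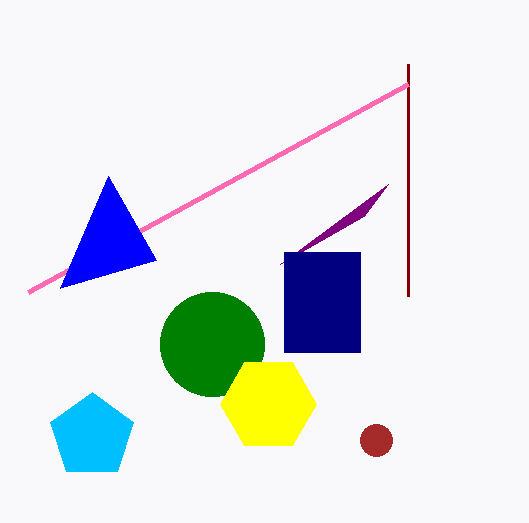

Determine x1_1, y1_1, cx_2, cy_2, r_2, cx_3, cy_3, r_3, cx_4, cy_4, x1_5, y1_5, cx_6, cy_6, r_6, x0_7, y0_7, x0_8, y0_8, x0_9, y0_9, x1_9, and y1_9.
x1_1 = 408
y1_1 = 64
cx_2 = 212
cy_2 = 344
r_2 = 52
cx_3 = 268
cy_3 = 404
r_3 = 48
cx_4 = 92
cy_4 = 436
x1_5 = 28
y1_5 = 292
cx_6 = 376
cy_6 = 440
r_6 = 16
x0_7 = 280
y0_7 = 264
x0_8 = 60
y0_8 = 288
x0_9 = 284
y0_9 = 252
x1_9 = 360
y1_9 = 352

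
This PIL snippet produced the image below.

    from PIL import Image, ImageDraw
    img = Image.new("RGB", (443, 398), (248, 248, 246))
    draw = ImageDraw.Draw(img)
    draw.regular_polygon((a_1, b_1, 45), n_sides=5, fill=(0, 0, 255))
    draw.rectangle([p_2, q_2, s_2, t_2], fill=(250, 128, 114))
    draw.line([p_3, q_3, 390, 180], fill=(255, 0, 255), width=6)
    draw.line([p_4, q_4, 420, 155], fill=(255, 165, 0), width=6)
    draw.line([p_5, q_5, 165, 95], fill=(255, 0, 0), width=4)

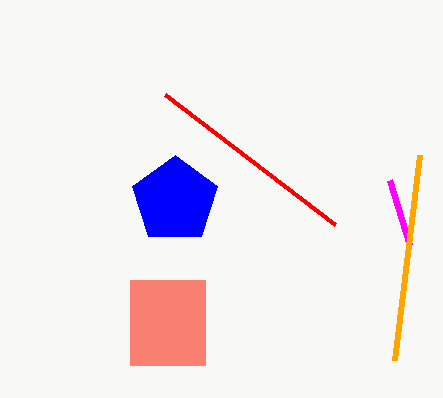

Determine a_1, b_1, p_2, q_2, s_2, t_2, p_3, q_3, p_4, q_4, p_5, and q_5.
a_1 = 175, b_1 = 200, p_2 = 130, q_2 = 280, s_2 = 205, t_2 = 365, p_3 = 410, q_3 = 245, p_4 = 395, q_4 = 360, p_5 = 335, q_5 = 225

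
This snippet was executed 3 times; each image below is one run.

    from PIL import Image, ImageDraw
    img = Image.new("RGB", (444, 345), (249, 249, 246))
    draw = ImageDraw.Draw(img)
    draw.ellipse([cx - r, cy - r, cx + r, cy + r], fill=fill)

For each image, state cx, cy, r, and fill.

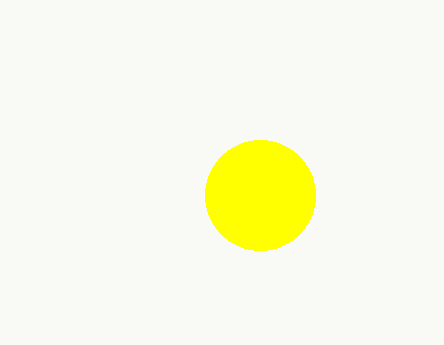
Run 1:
cx = 260, cy = 195, r = 55, fill = 'yellow'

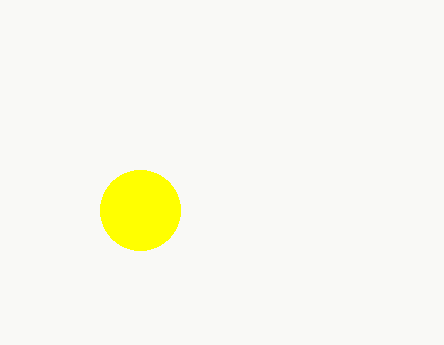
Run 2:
cx = 140, cy = 210, r = 40, fill = 'yellow'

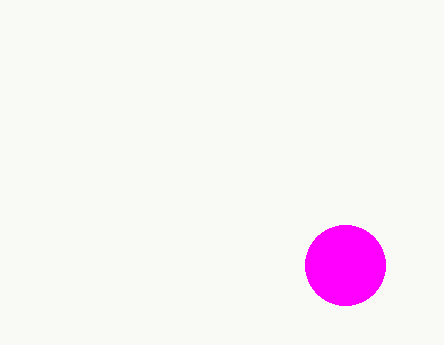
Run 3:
cx = 345, cy = 265, r = 40, fill = 'magenta'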